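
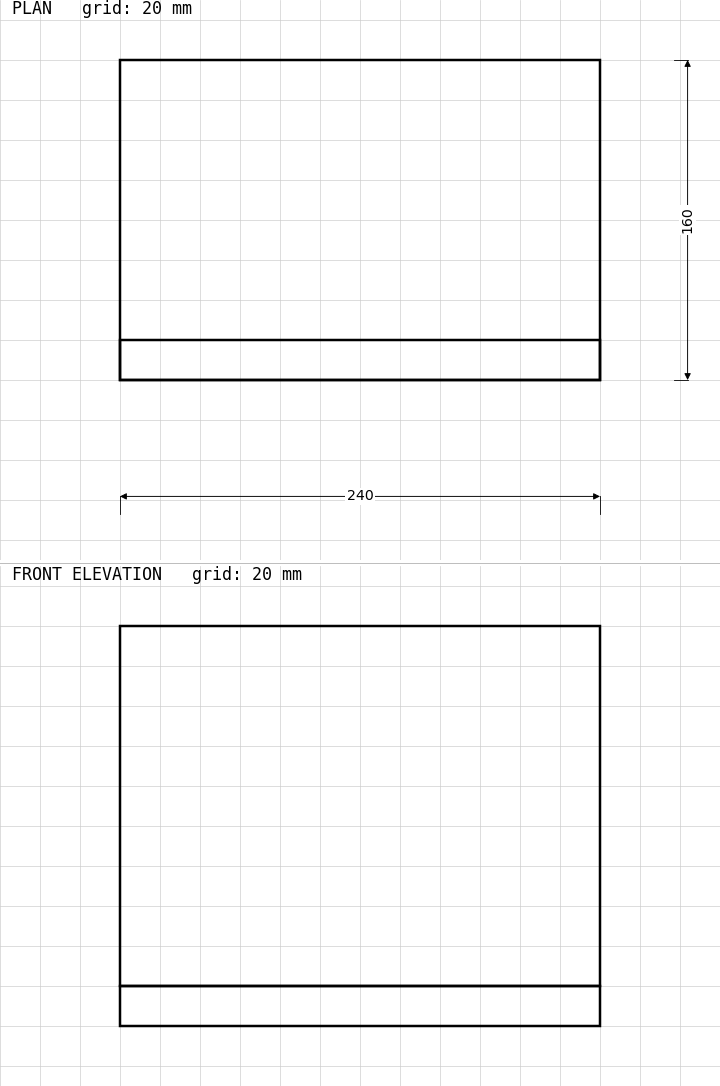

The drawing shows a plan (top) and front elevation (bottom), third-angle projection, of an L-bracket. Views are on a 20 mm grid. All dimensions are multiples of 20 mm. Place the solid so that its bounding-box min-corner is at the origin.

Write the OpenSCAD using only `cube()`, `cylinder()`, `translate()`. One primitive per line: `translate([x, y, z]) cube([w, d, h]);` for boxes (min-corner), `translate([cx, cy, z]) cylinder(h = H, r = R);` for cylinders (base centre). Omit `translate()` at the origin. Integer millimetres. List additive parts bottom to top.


cube([240, 160, 20]);
translate([0, 0, 20]) cube([240, 20, 180]);


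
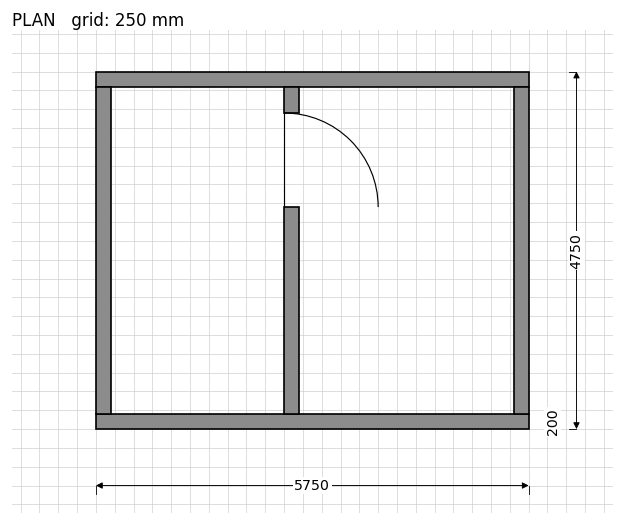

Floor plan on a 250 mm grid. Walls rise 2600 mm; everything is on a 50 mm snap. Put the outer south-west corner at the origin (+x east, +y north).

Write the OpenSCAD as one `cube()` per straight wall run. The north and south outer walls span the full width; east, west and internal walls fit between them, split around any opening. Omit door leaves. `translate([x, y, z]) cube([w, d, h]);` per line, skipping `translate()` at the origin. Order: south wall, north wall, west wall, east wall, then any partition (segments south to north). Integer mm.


cube([5750, 200, 2600]);
translate([0, 4550, 0]) cube([5750, 200, 2600]);
translate([0, 200, 0]) cube([200, 4350, 2600]);
translate([5550, 200, 0]) cube([200, 4350, 2600]);
translate([2500, 200, 0]) cube([200, 2750, 2600]);
translate([2500, 4200, 0]) cube([200, 350, 2600]);


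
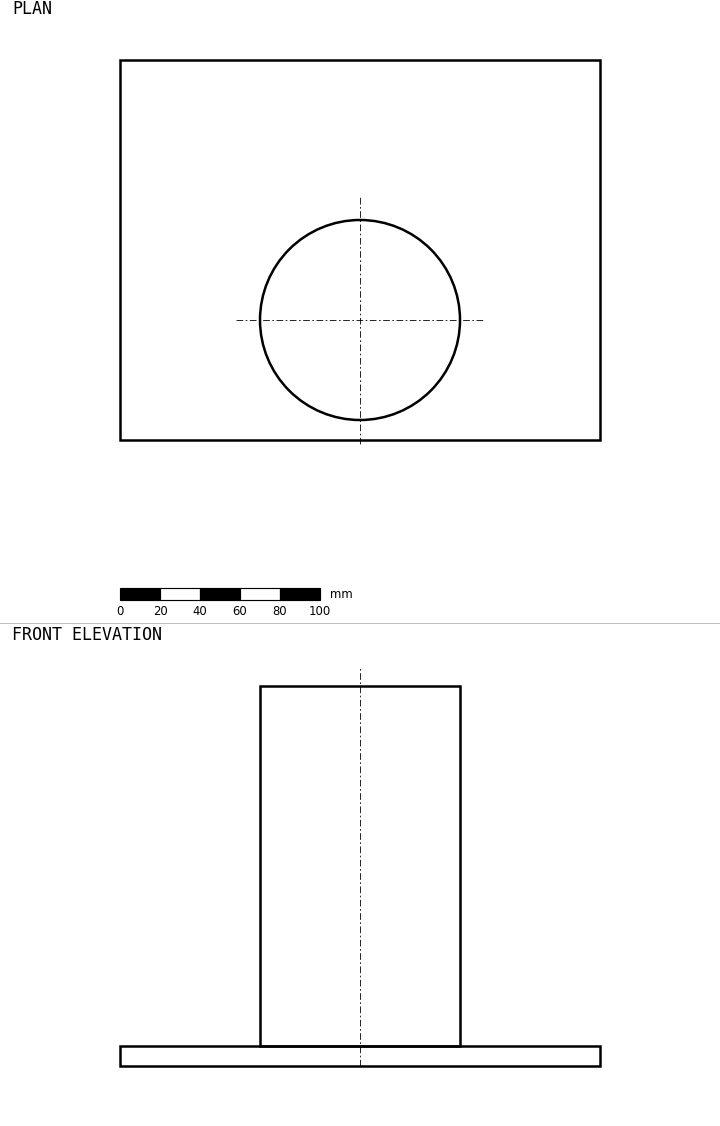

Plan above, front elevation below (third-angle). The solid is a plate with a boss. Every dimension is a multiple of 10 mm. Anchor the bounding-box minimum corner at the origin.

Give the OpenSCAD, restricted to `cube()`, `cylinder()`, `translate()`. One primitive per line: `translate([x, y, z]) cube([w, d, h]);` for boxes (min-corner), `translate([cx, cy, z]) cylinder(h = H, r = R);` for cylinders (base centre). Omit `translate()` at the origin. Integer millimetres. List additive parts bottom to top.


cube([240, 190, 10]);
translate([120, 60, 10]) cylinder(h = 180, r = 50);


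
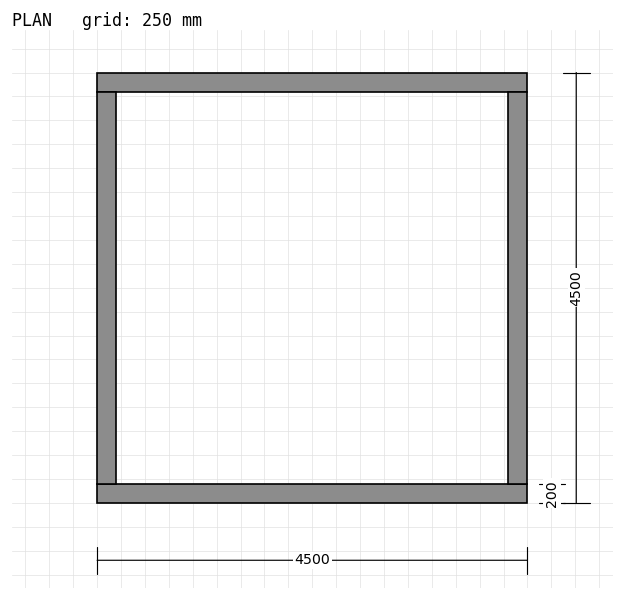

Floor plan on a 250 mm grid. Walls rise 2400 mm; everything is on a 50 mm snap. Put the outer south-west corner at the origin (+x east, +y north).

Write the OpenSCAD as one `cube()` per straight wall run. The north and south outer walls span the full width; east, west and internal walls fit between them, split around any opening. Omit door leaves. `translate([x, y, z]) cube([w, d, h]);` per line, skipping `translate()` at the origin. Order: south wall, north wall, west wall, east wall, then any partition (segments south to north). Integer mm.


cube([4500, 200, 2400]);
translate([0, 4300, 0]) cube([4500, 200, 2400]);
translate([0, 200, 0]) cube([200, 4100, 2400]);
translate([4300, 200, 0]) cube([200, 4100, 2400]);


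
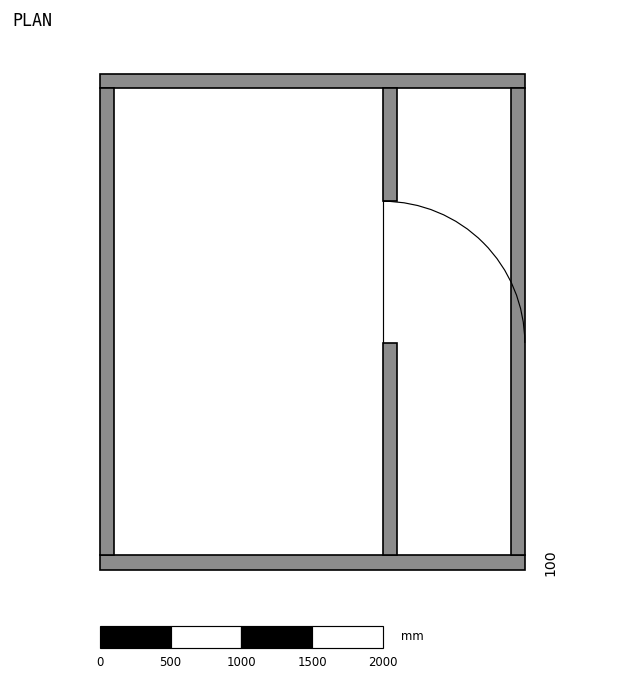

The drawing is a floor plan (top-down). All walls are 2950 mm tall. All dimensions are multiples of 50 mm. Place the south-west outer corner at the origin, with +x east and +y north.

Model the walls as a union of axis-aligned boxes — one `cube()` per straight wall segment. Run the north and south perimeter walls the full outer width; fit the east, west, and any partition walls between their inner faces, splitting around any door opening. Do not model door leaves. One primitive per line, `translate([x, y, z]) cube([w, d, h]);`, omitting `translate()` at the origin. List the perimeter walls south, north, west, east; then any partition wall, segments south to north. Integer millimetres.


cube([3000, 100, 2950]);
translate([0, 3400, 0]) cube([3000, 100, 2950]);
translate([0, 100, 0]) cube([100, 3300, 2950]);
translate([2900, 100, 0]) cube([100, 3300, 2950]);
translate([2000, 100, 0]) cube([100, 1500, 2950]);
translate([2000, 2600, 0]) cube([100, 800, 2950]);


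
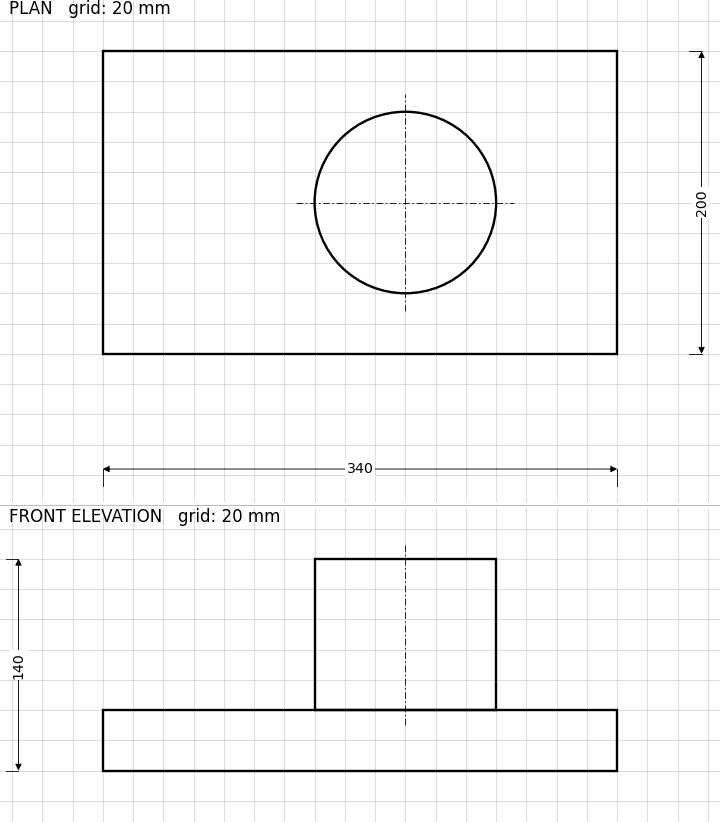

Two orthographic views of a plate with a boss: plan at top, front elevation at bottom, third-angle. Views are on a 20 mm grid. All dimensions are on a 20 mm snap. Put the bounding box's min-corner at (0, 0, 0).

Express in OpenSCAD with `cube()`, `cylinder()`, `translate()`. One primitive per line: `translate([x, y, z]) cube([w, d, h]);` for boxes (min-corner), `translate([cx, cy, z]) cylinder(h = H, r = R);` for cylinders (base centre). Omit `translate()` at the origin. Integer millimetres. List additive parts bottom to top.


cube([340, 200, 40]);
translate([200, 100, 40]) cylinder(h = 100, r = 60);


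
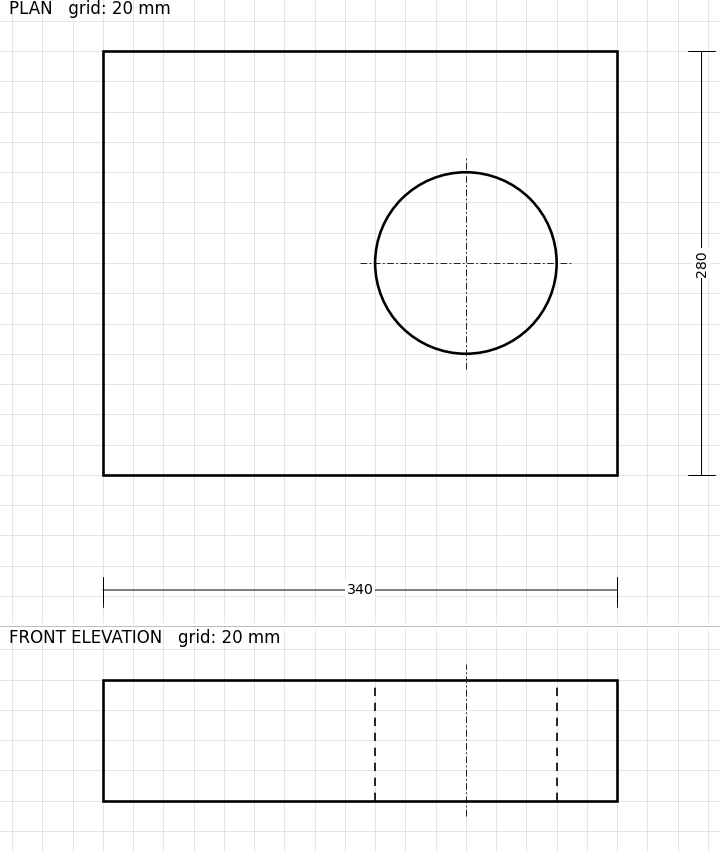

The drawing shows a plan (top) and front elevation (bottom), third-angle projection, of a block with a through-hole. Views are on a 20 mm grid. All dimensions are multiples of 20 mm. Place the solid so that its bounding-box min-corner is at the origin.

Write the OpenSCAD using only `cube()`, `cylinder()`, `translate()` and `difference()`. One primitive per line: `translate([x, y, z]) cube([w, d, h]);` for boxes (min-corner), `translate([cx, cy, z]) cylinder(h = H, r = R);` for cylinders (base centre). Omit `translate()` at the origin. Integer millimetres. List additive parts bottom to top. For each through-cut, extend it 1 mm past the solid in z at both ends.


difference() {
  cube([340, 280, 80]);
  translate([240, 140, -1]) cylinder(h = 82, r = 60);
}


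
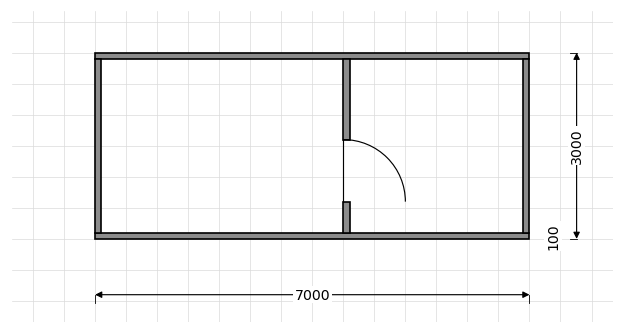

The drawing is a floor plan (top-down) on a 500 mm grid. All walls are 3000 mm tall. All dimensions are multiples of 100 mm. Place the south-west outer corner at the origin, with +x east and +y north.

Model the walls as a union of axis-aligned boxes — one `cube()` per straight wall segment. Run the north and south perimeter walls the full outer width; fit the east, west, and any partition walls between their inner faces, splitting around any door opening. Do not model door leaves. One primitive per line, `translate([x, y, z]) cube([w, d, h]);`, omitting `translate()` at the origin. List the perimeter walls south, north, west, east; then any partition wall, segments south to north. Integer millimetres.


cube([7000, 100, 3000]);
translate([0, 2900, 0]) cube([7000, 100, 3000]);
translate([0, 100, 0]) cube([100, 2800, 3000]);
translate([6900, 100, 0]) cube([100, 2800, 3000]);
translate([4000, 100, 0]) cube([100, 500, 3000]);
translate([4000, 1600, 0]) cube([100, 1300, 3000]);


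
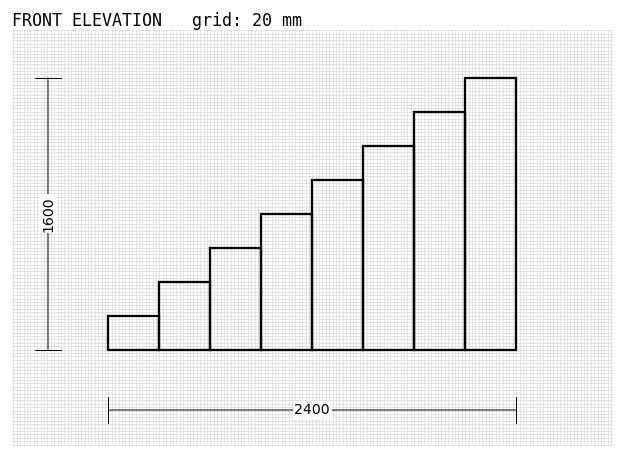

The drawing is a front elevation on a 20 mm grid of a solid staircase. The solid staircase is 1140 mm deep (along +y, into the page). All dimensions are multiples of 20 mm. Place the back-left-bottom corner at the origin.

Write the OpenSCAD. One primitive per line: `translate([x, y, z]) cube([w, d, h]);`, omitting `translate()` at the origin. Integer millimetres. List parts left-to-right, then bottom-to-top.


cube([300, 1140, 200]);
translate([300, 0, 0]) cube([300, 1140, 400]);
translate([600, 0, 0]) cube([300, 1140, 600]);
translate([900, 0, 0]) cube([300, 1140, 800]);
translate([1200, 0, 0]) cube([300, 1140, 1000]);
translate([1500, 0, 0]) cube([300, 1140, 1200]);
translate([1800, 0, 0]) cube([300, 1140, 1400]);
translate([2100, 0, 0]) cube([300, 1140, 1600]);


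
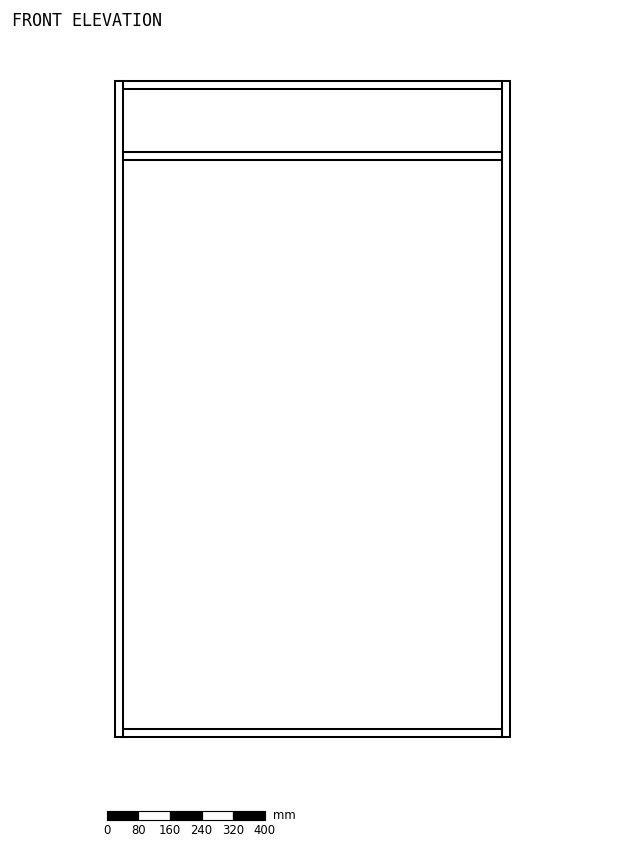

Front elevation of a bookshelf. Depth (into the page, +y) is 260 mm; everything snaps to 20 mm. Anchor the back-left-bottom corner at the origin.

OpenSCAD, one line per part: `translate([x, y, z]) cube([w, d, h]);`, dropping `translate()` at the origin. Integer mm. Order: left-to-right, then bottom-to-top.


cube([20, 260, 1660]);
translate([20, 0, 0]) cube([960, 260, 20]);
translate([20, 0, 1460]) cube([960, 260, 20]);
translate([20, 0, 1640]) cube([960, 260, 20]);
translate([980, 0, 0]) cube([20, 260, 1660]);


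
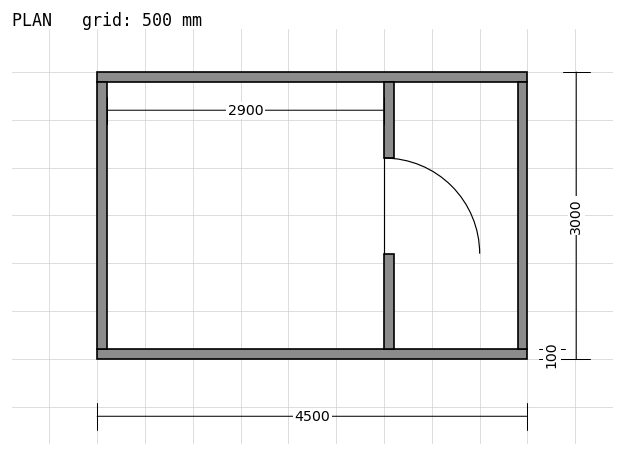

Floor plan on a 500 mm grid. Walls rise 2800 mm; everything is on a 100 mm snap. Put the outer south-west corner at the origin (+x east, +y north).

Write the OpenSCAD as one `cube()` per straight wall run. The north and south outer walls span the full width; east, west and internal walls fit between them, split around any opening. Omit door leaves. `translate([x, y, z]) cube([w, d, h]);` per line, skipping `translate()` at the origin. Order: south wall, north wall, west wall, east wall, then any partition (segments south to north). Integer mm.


cube([4500, 100, 2800]);
translate([0, 2900, 0]) cube([4500, 100, 2800]);
translate([0, 100, 0]) cube([100, 2800, 2800]);
translate([4400, 100, 0]) cube([100, 2800, 2800]);
translate([3000, 100, 0]) cube([100, 1000, 2800]);
translate([3000, 2100, 0]) cube([100, 800, 2800]);


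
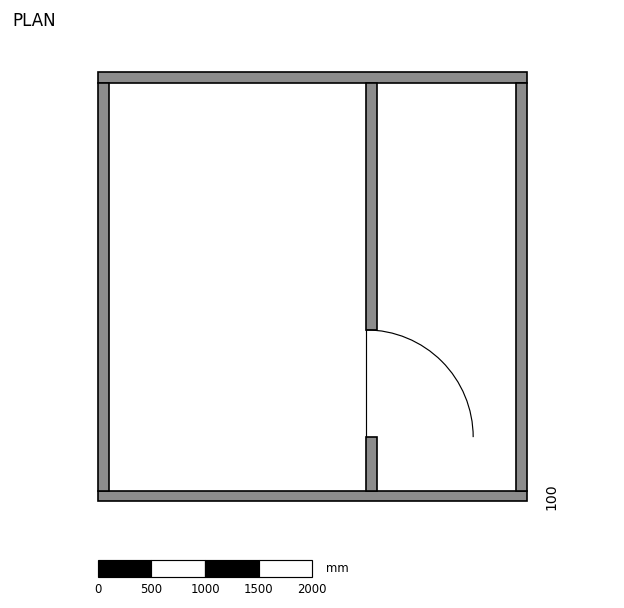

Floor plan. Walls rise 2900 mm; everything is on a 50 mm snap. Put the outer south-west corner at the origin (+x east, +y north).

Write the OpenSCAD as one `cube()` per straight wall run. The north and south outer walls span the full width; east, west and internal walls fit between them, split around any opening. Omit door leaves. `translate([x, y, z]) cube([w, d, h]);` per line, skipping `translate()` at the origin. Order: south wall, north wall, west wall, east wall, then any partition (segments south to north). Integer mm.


cube([4000, 100, 2900]);
translate([0, 3900, 0]) cube([4000, 100, 2900]);
translate([0, 100, 0]) cube([100, 3800, 2900]);
translate([3900, 100, 0]) cube([100, 3800, 2900]);
translate([2500, 100, 0]) cube([100, 500, 2900]);
translate([2500, 1600, 0]) cube([100, 2300, 2900]);


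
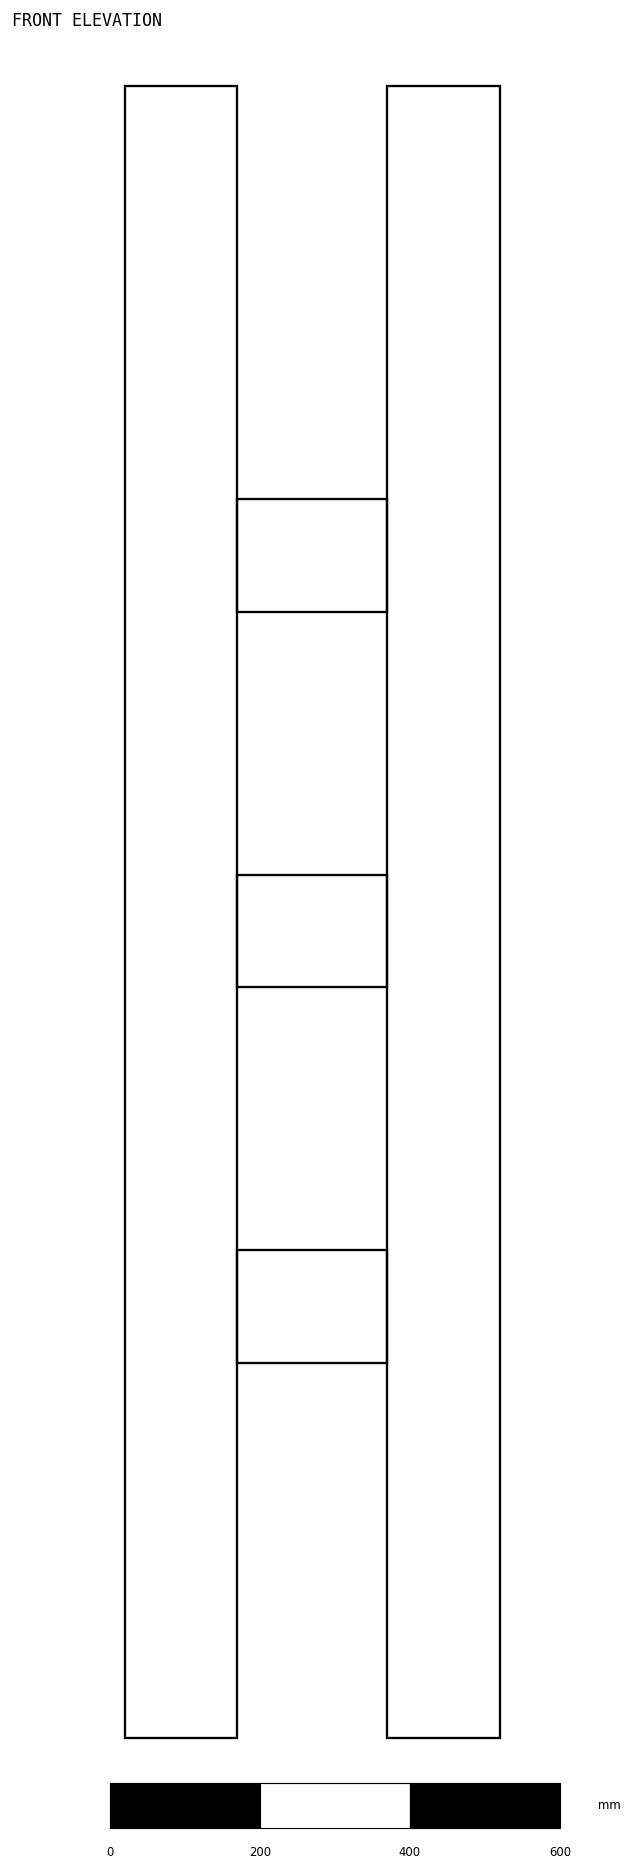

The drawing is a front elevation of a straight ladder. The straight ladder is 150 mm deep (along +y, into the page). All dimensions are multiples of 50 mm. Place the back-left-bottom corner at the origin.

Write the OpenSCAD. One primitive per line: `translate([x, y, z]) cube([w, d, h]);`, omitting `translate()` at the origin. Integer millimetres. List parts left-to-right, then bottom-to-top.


cube([150, 150, 2200]);
translate([150, 0, 500]) cube([200, 150, 150]);
translate([150, 0, 1000]) cube([200, 150, 150]);
translate([150, 0, 1500]) cube([200, 150, 150]);
translate([350, 0, 0]) cube([150, 150, 2200]);


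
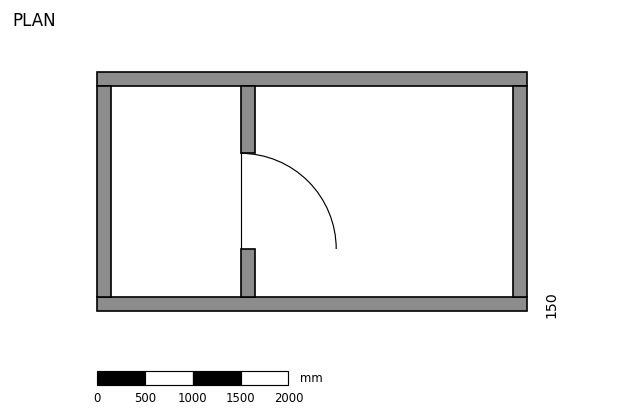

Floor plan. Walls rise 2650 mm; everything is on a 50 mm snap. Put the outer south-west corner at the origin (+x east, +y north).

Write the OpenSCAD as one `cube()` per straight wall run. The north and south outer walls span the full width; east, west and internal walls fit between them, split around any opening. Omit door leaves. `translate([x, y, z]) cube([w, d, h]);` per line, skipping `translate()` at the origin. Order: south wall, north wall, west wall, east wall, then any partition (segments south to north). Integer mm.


cube([4500, 150, 2650]);
translate([0, 2350, 0]) cube([4500, 150, 2650]);
translate([0, 150, 0]) cube([150, 2200, 2650]);
translate([4350, 150, 0]) cube([150, 2200, 2650]);
translate([1500, 150, 0]) cube([150, 500, 2650]);
translate([1500, 1650, 0]) cube([150, 700, 2650]);


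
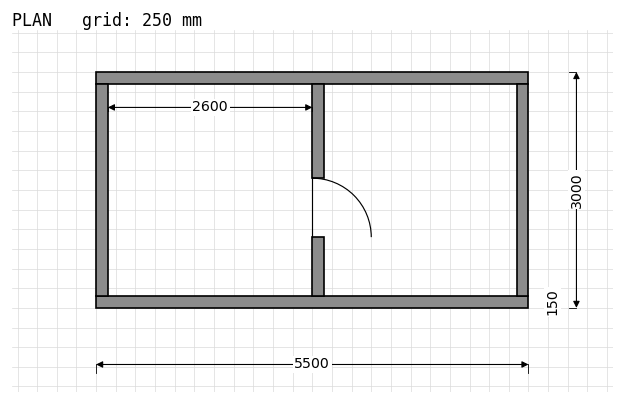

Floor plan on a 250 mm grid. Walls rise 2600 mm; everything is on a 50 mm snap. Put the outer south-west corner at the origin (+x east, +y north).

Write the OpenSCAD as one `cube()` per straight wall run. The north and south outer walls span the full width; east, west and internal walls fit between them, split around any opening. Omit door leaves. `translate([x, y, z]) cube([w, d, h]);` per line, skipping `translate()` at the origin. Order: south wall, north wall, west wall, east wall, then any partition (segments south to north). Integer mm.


cube([5500, 150, 2600]);
translate([0, 2850, 0]) cube([5500, 150, 2600]);
translate([0, 150, 0]) cube([150, 2700, 2600]);
translate([5350, 150, 0]) cube([150, 2700, 2600]);
translate([2750, 150, 0]) cube([150, 750, 2600]);
translate([2750, 1650, 0]) cube([150, 1200, 2600]);


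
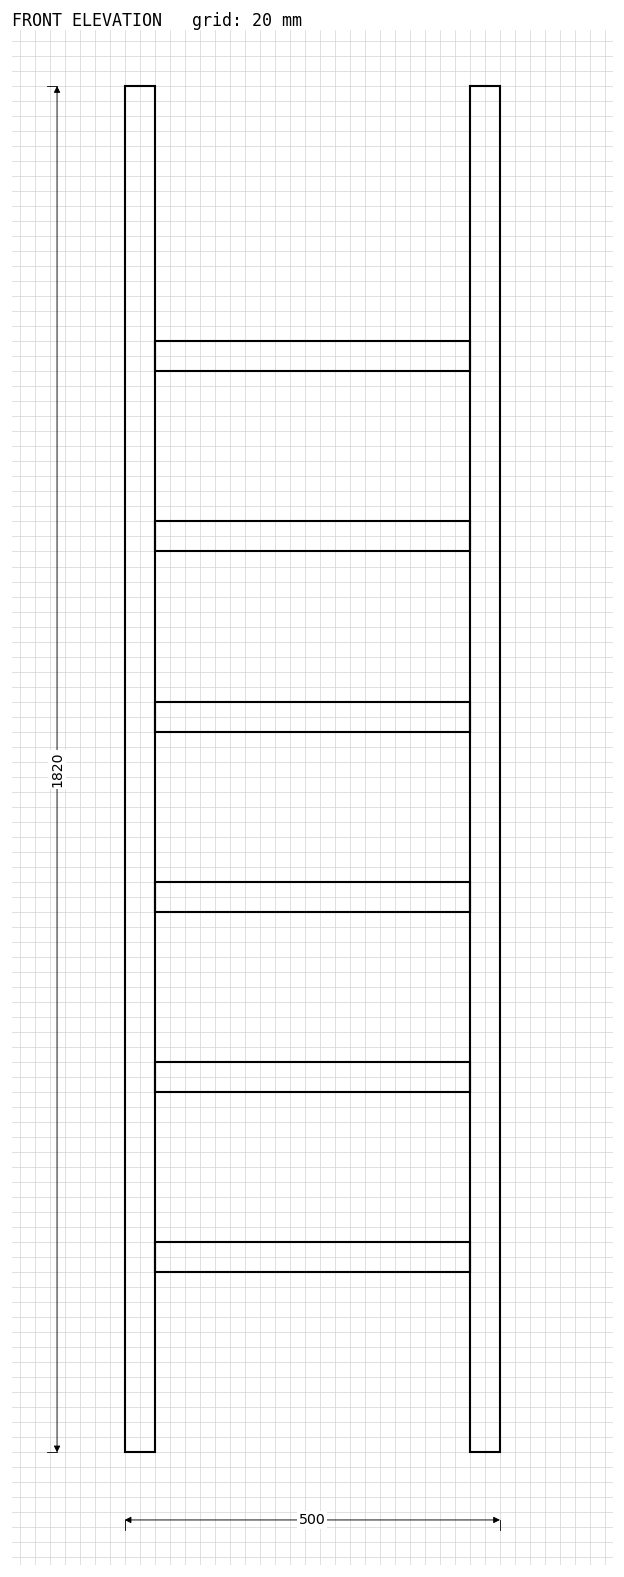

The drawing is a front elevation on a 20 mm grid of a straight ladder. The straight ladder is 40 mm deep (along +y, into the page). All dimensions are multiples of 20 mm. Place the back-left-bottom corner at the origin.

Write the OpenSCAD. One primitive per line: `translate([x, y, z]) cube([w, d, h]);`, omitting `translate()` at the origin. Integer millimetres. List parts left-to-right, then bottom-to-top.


cube([40, 40, 1820]);
translate([40, 0, 240]) cube([420, 40, 40]);
translate([40, 0, 480]) cube([420, 40, 40]);
translate([40, 0, 720]) cube([420, 40, 40]);
translate([40, 0, 960]) cube([420, 40, 40]);
translate([40, 0, 1200]) cube([420, 40, 40]);
translate([40, 0, 1440]) cube([420, 40, 40]);
translate([460, 0, 0]) cube([40, 40, 1820]);


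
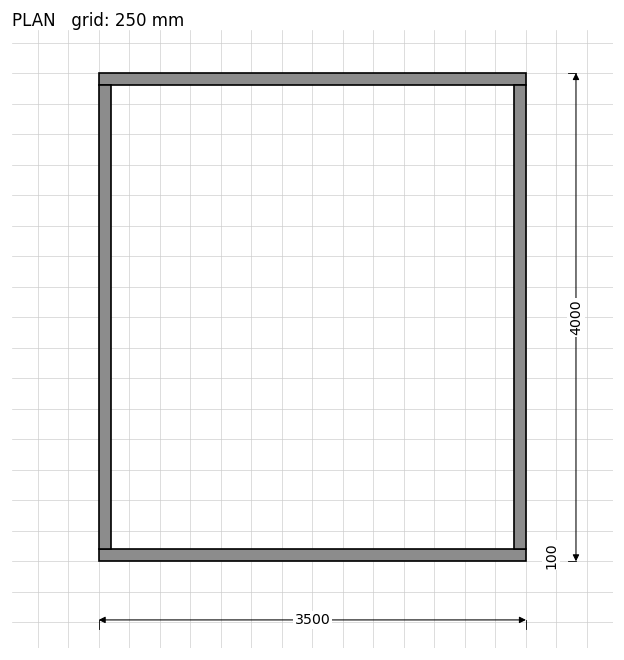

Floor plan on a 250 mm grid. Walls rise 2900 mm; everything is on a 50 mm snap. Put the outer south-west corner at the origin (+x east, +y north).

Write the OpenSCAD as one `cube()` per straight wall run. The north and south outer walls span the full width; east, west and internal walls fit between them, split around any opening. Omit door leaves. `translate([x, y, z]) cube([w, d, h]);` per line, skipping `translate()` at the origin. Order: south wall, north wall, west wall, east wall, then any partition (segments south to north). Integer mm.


cube([3500, 100, 2900]);
translate([0, 3900, 0]) cube([3500, 100, 2900]);
translate([0, 100, 0]) cube([100, 3800, 2900]);
translate([3400, 100, 0]) cube([100, 3800, 2900]);


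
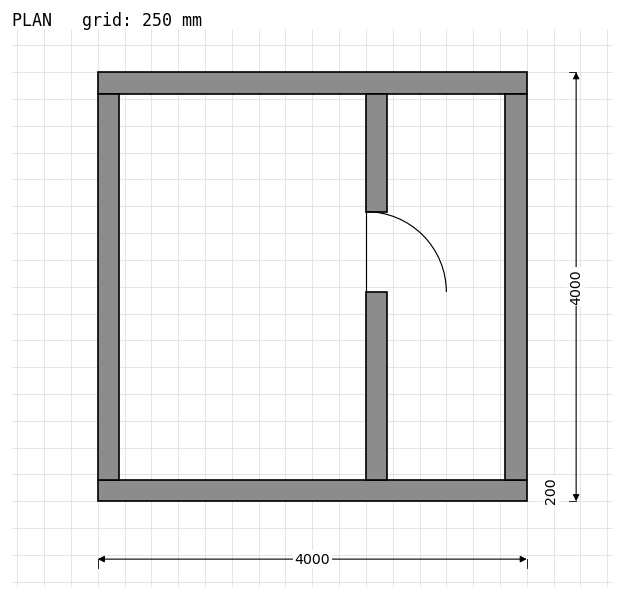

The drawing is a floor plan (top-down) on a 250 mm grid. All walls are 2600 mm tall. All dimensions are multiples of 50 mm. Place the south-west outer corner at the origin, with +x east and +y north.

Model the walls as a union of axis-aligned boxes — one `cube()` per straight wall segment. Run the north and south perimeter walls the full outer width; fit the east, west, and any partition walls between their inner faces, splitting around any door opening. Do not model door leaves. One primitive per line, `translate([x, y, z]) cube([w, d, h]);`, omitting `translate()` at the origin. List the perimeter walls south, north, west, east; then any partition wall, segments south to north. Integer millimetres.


cube([4000, 200, 2600]);
translate([0, 3800, 0]) cube([4000, 200, 2600]);
translate([0, 200, 0]) cube([200, 3600, 2600]);
translate([3800, 200, 0]) cube([200, 3600, 2600]);
translate([2500, 200, 0]) cube([200, 1750, 2600]);
translate([2500, 2700, 0]) cube([200, 1100, 2600]);


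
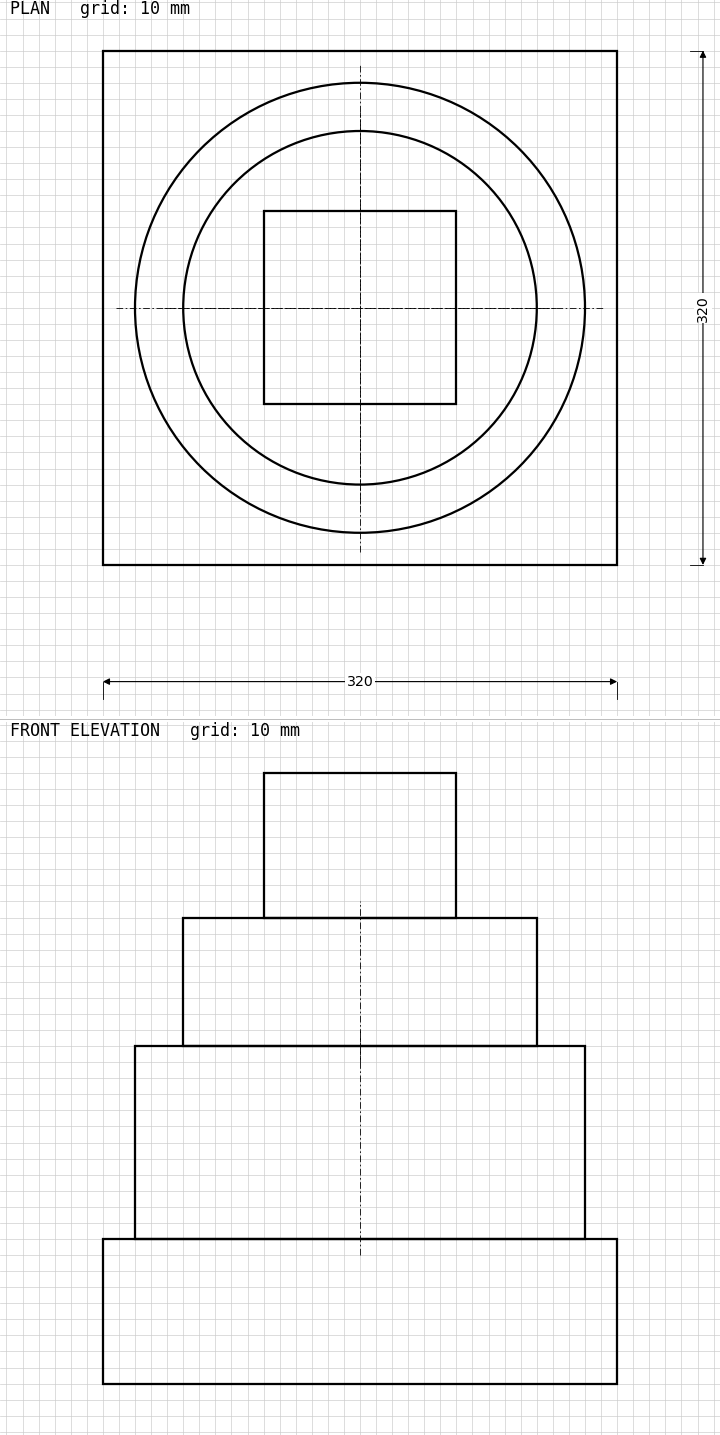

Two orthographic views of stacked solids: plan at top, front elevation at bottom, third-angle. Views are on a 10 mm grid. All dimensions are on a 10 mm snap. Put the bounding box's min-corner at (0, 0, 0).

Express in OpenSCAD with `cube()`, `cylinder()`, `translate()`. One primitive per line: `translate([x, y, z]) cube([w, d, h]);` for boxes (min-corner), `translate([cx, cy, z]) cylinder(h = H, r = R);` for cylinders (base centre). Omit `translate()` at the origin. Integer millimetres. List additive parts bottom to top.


cube([320, 320, 90]);
translate([160, 160, 90]) cylinder(h = 120, r = 140);
translate([160, 160, 210]) cylinder(h = 80, r = 110);
translate([100, 100, 290]) cube([120, 120, 90]);


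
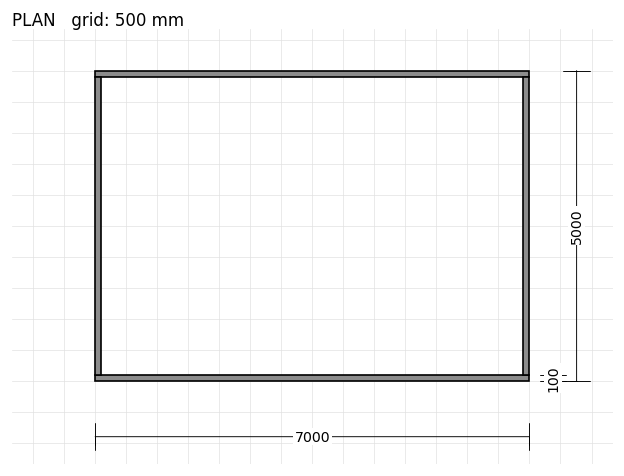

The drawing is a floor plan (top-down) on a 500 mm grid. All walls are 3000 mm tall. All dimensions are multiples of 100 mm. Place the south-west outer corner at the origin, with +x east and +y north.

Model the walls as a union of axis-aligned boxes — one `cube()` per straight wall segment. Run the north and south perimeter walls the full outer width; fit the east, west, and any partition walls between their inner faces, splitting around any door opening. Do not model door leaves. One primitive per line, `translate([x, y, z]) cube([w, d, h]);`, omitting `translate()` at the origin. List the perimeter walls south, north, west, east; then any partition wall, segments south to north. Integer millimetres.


cube([7000, 100, 3000]);
translate([0, 4900, 0]) cube([7000, 100, 3000]);
translate([0, 100, 0]) cube([100, 4800, 3000]);
translate([6900, 100, 0]) cube([100, 4800, 3000]);


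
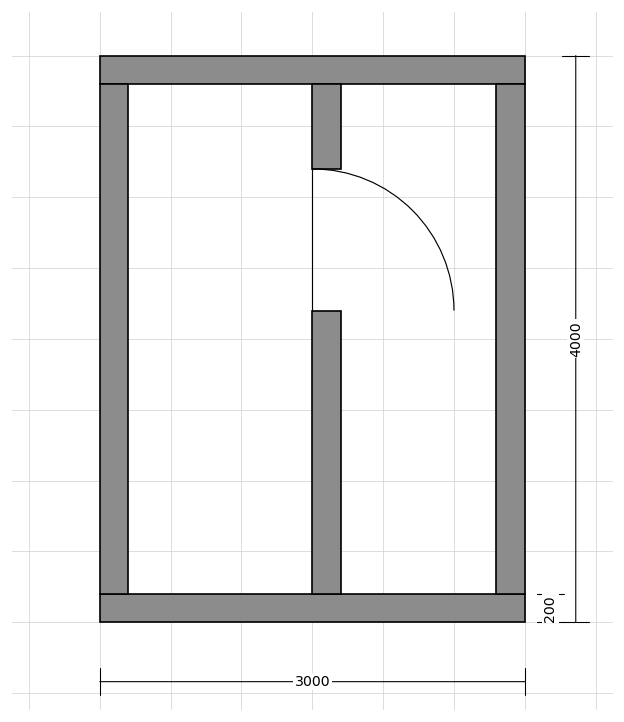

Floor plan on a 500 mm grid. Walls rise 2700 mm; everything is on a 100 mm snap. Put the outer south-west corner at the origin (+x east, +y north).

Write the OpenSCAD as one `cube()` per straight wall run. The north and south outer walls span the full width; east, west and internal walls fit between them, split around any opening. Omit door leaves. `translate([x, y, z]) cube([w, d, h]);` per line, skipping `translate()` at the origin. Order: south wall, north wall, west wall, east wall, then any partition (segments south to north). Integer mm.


cube([3000, 200, 2700]);
translate([0, 3800, 0]) cube([3000, 200, 2700]);
translate([0, 200, 0]) cube([200, 3600, 2700]);
translate([2800, 200, 0]) cube([200, 3600, 2700]);
translate([1500, 200, 0]) cube([200, 2000, 2700]);
translate([1500, 3200, 0]) cube([200, 600, 2700]);


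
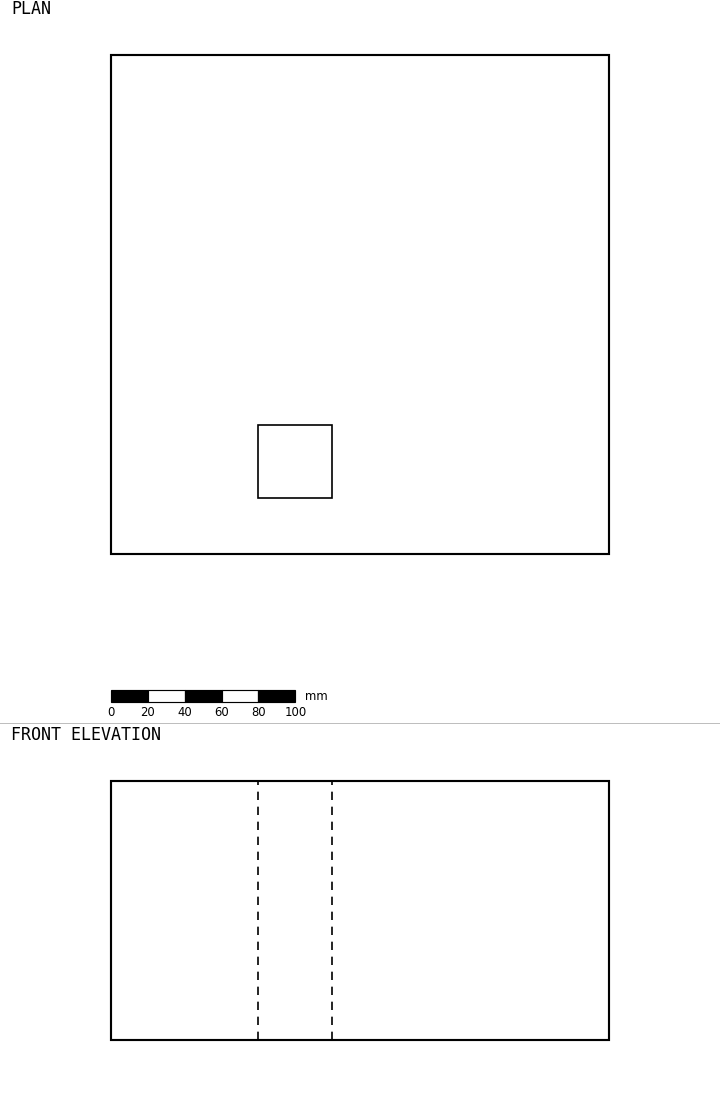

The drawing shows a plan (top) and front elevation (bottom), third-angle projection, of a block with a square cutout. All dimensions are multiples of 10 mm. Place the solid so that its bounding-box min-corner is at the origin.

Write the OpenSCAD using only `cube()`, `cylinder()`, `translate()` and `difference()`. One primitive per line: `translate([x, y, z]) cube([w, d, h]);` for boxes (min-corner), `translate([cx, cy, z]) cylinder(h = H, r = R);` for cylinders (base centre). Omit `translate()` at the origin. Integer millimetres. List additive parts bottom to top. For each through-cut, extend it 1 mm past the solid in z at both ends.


difference() {
  cube([270, 270, 140]);
  translate([80, 30, -1]) cube([40, 40, 142]);
}


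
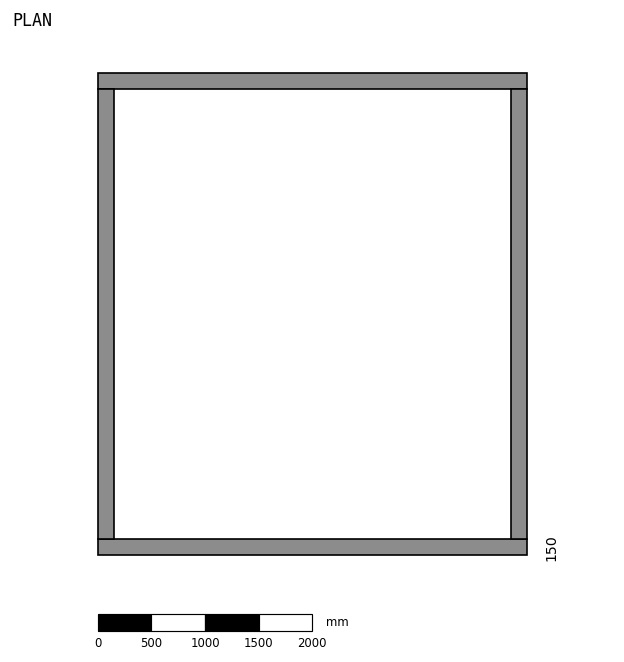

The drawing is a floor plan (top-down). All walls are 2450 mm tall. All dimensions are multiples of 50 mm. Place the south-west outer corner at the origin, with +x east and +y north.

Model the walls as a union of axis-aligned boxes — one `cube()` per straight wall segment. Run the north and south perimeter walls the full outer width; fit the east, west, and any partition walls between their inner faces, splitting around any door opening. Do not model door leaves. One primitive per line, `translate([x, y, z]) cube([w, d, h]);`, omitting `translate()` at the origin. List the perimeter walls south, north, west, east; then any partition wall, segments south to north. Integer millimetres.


cube([4000, 150, 2450]);
translate([0, 4350, 0]) cube([4000, 150, 2450]);
translate([0, 150, 0]) cube([150, 4200, 2450]);
translate([3850, 150, 0]) cube([150, 4200, 2450]);


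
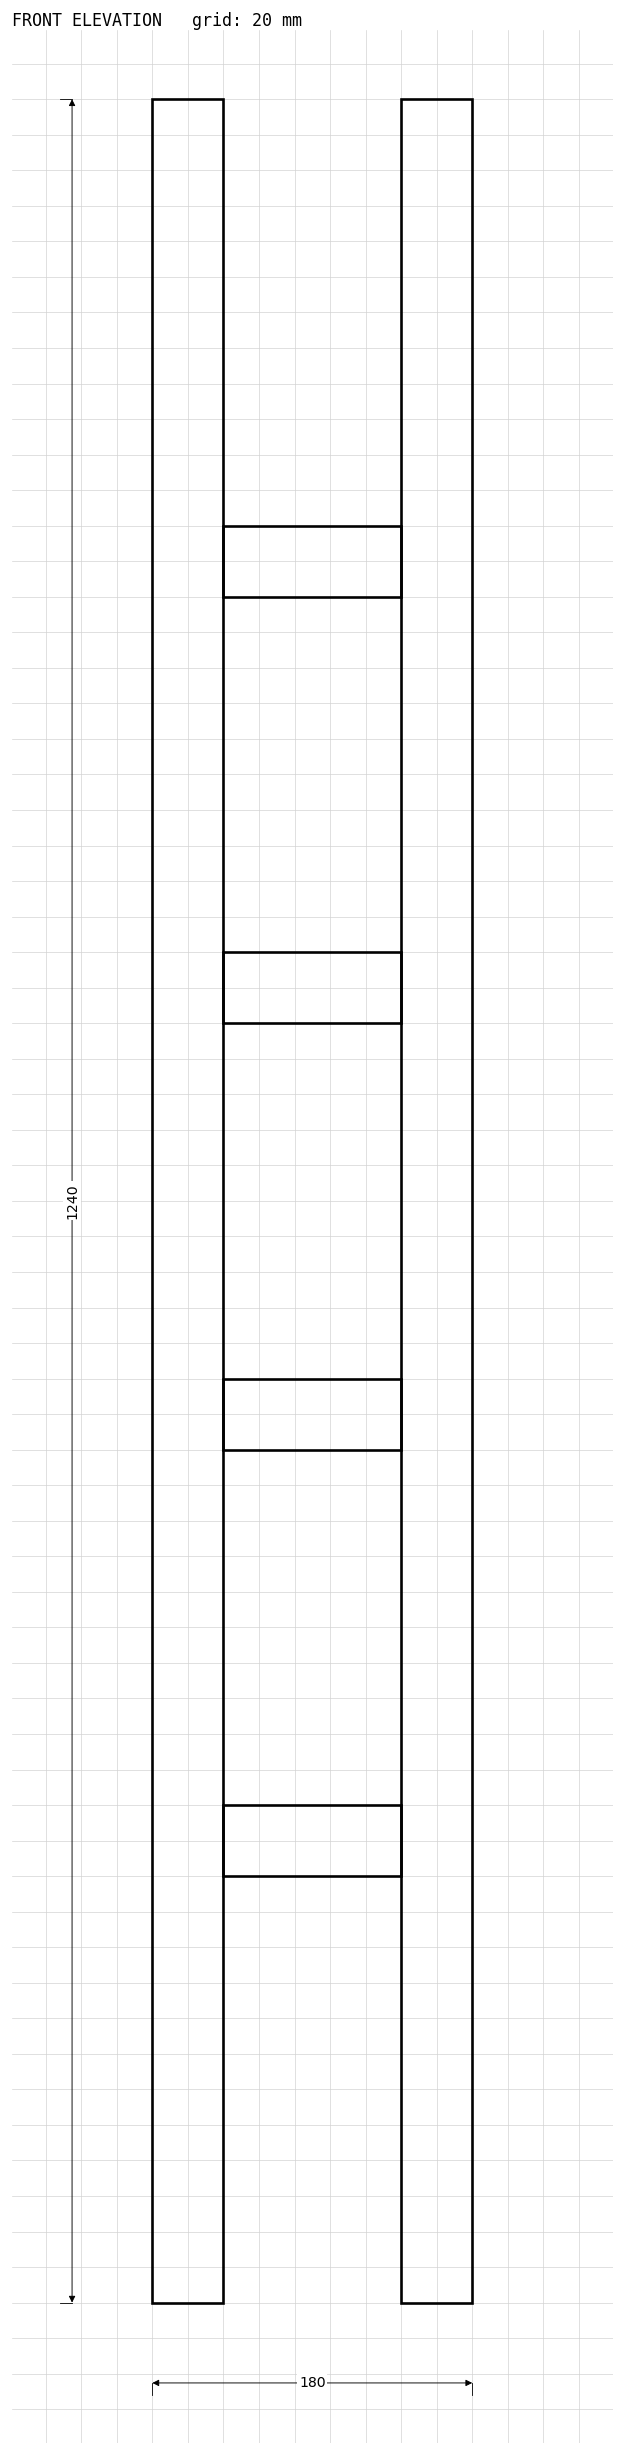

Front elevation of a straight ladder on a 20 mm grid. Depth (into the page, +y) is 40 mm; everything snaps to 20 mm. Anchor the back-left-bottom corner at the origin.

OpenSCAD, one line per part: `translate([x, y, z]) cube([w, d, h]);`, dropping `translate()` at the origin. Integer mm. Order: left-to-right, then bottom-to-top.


cube([40, 40, 1240]);
translate([40, 0, 240]) cube([100, 40, 40]);
translate([40, 0, 480]) cube([100, 40, 40]);
translate([40, 0, 720]) cube([100, 40, 40]);
translate([40, 0, 960]) cube([100, 40, 40]);
translate([140, 0, 0]) cube([40, 40, 1240]);


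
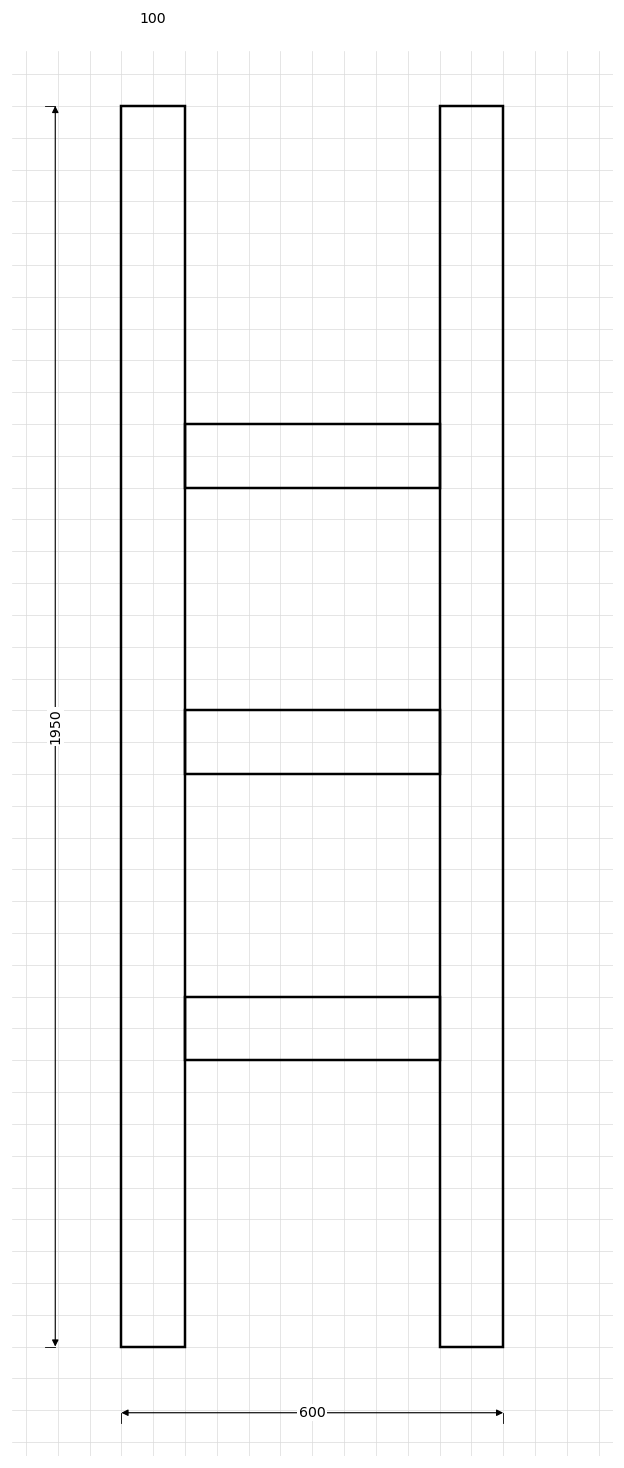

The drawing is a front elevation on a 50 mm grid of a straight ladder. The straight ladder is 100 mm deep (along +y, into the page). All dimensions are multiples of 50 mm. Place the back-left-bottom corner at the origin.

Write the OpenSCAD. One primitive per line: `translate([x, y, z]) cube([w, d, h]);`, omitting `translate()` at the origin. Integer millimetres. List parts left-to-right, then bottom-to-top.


cube([100, 100, 1950]);
translate([100, 0, 450]) cube([400, 100, 100]);
translate([100, 0, 900]) cube([400, 100, 100]);
translate([100, 0, 1350]) cube([400, 100, 100]);
translate([500, 0, 0]) cube([100, 100, 1950]);


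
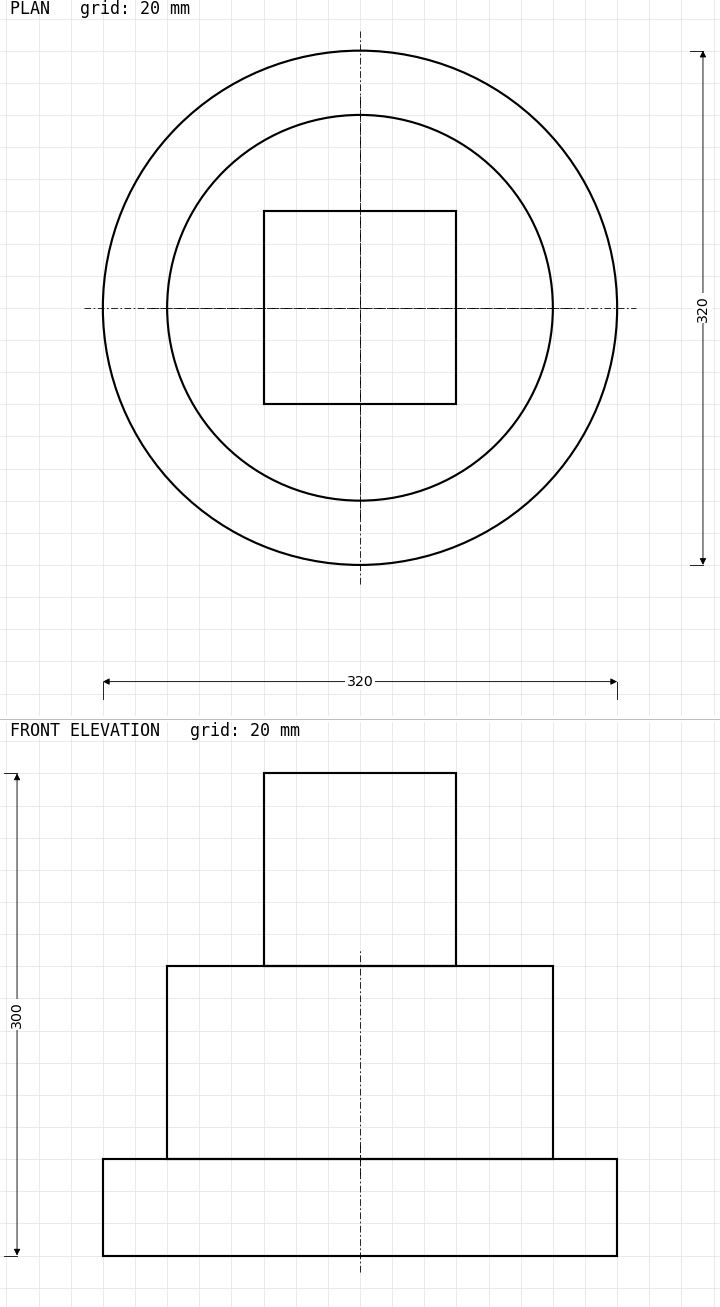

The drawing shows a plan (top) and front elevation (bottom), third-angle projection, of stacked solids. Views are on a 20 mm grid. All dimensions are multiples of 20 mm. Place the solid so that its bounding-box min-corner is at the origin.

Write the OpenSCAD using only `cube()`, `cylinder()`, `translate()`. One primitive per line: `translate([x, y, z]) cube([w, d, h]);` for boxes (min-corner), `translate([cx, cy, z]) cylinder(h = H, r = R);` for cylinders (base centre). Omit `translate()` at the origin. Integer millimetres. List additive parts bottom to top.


translate([160, 160, 0]) cylinder(h = 60, r = 160);
translate([160, 160, 60]) cylinder(h = 120, r = 120);
translate([100, 100, 180]) cube([120, 120, 120]);


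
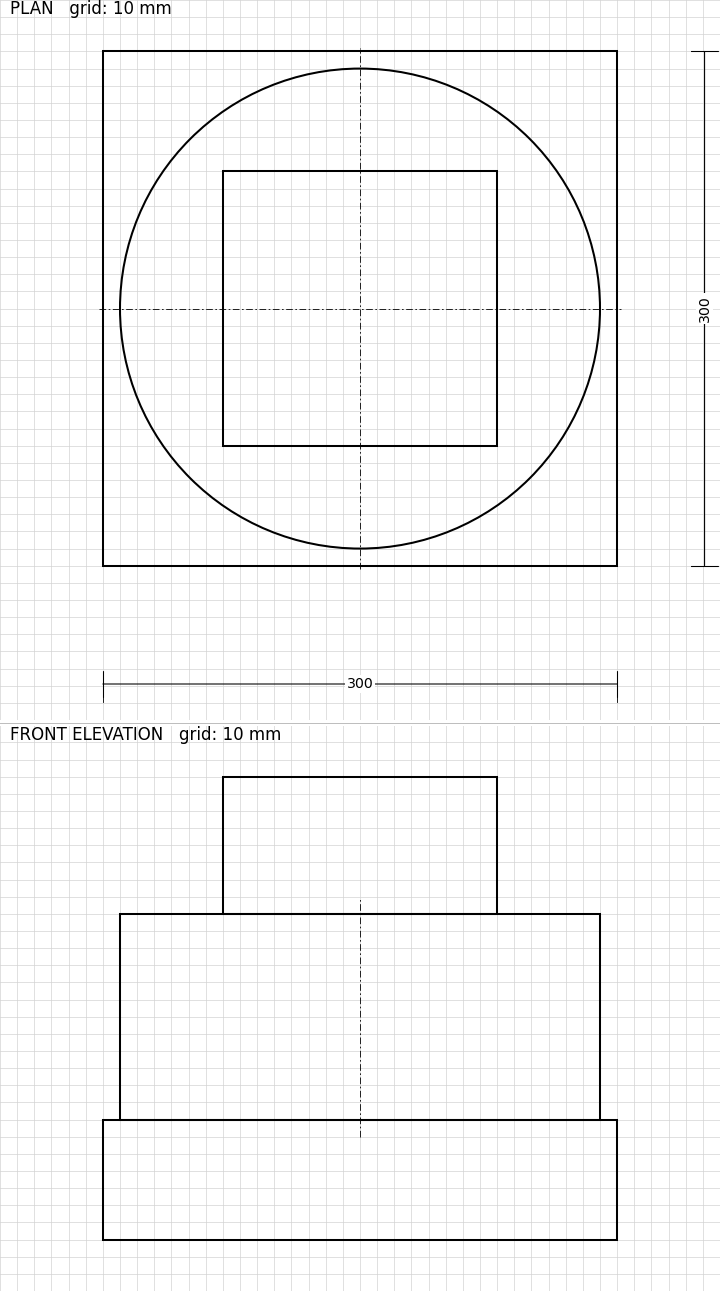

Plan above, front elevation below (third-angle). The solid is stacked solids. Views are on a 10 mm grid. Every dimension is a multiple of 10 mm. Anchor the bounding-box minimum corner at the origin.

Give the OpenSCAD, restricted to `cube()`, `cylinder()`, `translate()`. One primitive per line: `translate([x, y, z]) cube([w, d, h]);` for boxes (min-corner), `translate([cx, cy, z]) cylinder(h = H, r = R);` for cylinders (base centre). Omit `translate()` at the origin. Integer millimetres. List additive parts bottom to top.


cube([300, 300, 70]);
translate([150, 150, 70]) cylinder(h = 120, r = 140);
translate([70, 70, 190]) cube([160, 160, 80]);


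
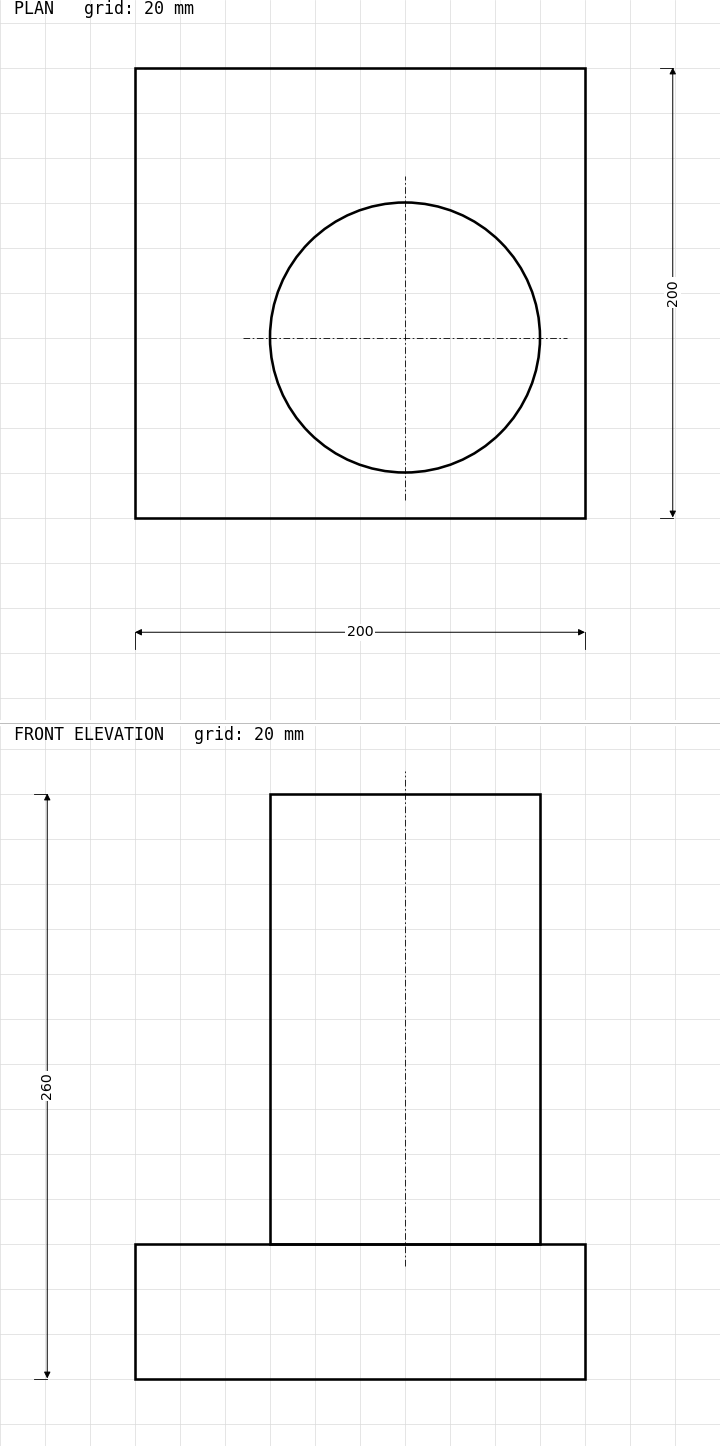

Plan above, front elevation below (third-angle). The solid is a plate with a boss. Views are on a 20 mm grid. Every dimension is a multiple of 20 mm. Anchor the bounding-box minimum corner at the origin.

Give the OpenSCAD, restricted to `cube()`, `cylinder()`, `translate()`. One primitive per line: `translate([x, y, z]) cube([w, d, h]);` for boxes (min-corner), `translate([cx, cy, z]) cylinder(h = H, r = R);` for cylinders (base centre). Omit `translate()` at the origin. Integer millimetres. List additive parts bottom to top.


cube([200, 200, 60]);
translate([120, 80, 60]) cylinder(h = 200, r = 60);


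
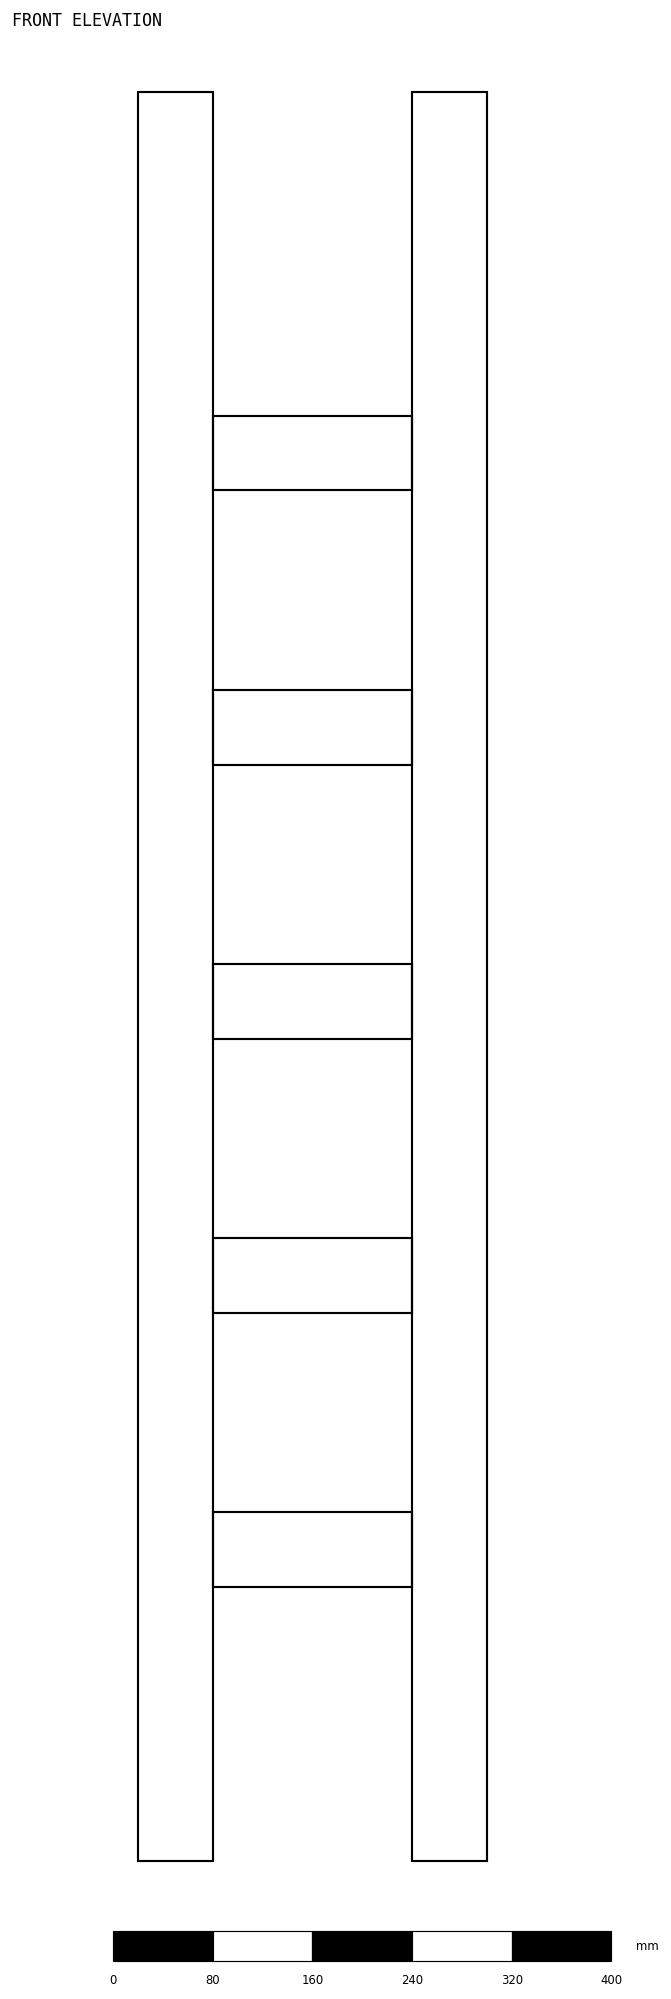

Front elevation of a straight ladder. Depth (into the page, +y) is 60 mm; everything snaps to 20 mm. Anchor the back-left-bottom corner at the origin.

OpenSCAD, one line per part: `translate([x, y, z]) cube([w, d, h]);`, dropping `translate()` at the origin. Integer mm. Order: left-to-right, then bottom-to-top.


cube([60, 60, 1420]);
translate([60, 0, 220]) cube([160, 60, 60]);
translate([60, 0, 440]) cube([160, 60, 60]);
translate([60, 0, 660]) cube([160, 60, 60]);
translate([60, 0, 880]) cube([160, 60, 60]);
translate([60, 0, 1100]) cube([160, 60, 60]);
translate([220, 0, 0]) cube([60, 60, 1420]);


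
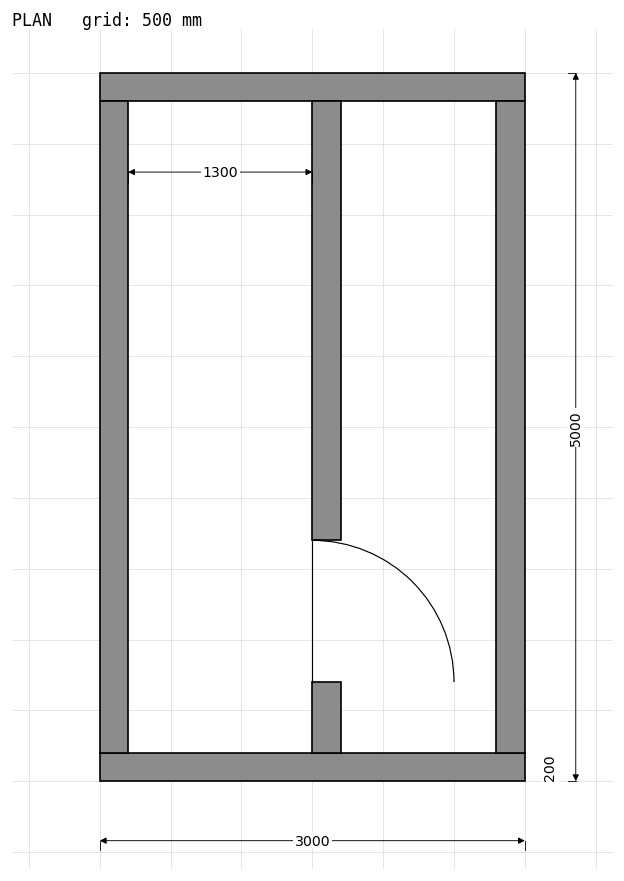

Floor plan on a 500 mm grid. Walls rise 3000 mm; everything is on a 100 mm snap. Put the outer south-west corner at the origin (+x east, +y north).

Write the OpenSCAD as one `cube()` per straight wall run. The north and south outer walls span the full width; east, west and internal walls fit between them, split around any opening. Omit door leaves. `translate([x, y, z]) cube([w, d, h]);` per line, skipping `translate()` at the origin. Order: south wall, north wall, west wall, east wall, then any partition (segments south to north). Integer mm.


cube([3000, 200, 3000]);
translate([0, 4800, 0]) cube([3000, 200, 3000]);
translate([0, 200, 0]) cube([200, 4600, 3000]);
translate([2800, 200, 0]) cube([200, 4600, 3000]);
translate([1500, 200, 0]) cube([200, 500, 3000]);
translate([1500, 1700, 0]) cube([200, 3100, 3000]);


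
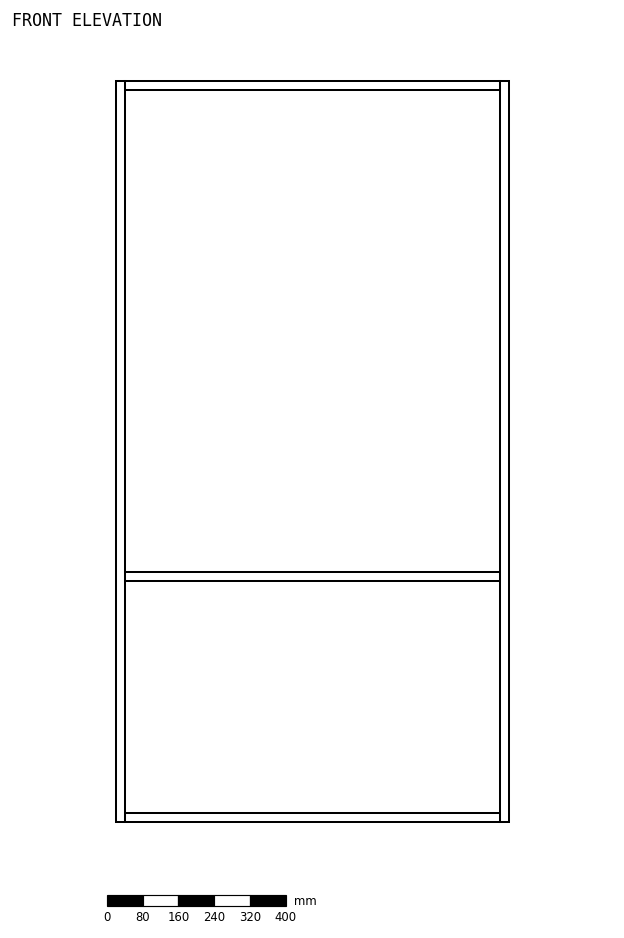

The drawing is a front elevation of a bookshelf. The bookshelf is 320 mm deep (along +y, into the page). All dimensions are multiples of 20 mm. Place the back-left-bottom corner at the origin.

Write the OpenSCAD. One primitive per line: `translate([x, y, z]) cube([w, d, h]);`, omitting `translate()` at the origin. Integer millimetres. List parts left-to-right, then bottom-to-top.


cube([20, 320, 1660]);
translate([20, 0, 0]) cube([840, 320, 20]);
translate([20, 0, 540]) cube([840, 320, 20]);
translate([20, 0, 1640]) cube([840, 320, 20]);
translate([860, 0, 0]) cube([20, 320, 1660]);


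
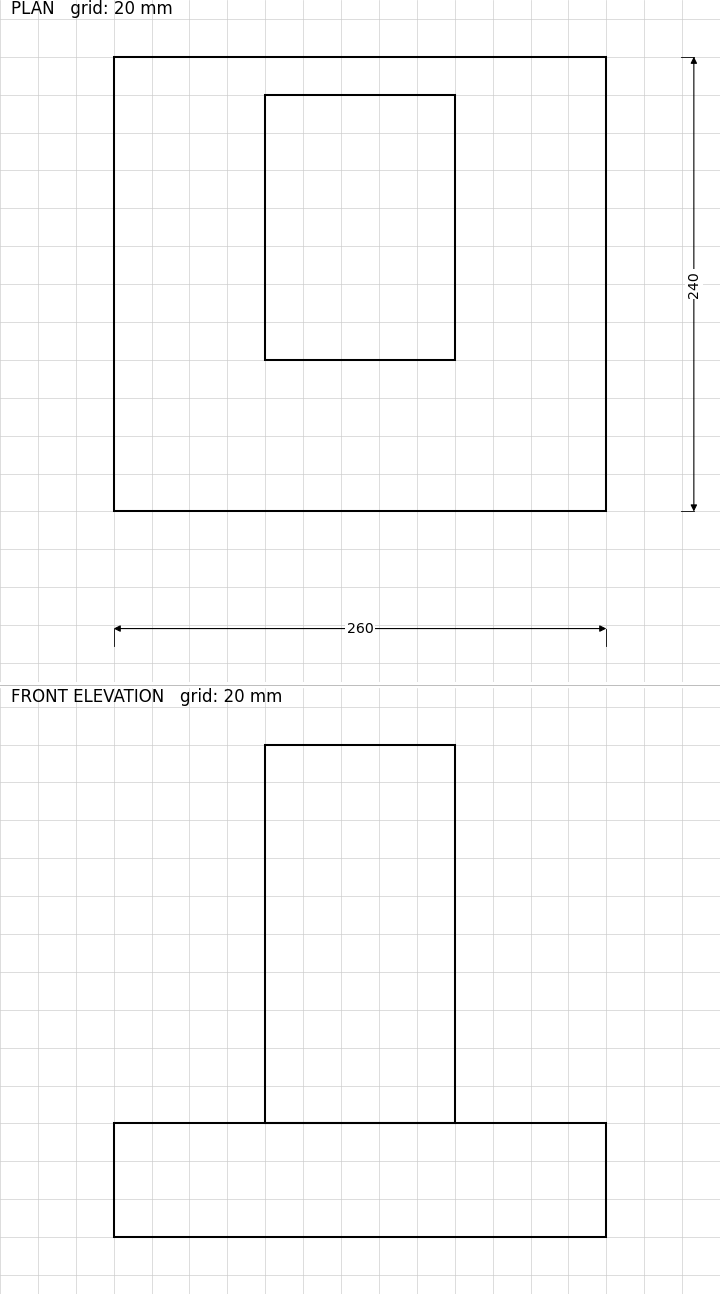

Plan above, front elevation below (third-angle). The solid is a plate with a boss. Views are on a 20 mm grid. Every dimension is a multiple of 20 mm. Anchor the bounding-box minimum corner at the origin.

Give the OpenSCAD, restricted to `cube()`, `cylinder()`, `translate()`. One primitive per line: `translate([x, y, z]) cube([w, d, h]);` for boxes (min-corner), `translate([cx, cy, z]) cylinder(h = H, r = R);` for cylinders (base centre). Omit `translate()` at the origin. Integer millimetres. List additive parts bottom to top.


cube([260, 240, 60]);
translate([80, 80, 60]) cube([100, 140, 200]);


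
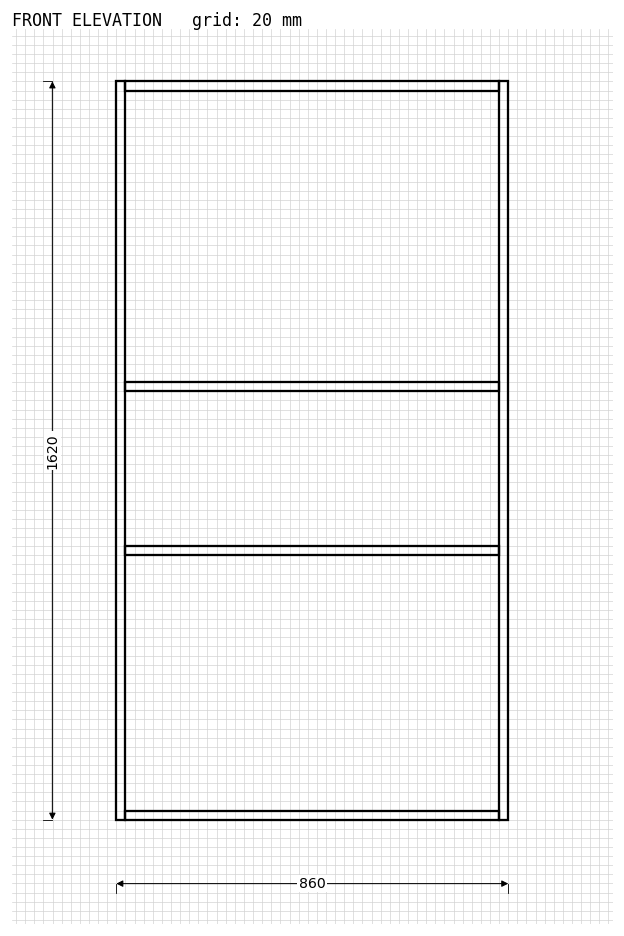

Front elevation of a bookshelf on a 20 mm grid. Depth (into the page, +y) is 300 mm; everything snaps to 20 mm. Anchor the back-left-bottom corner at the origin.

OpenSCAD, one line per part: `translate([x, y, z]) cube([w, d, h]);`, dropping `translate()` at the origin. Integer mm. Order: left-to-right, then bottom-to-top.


cube([20, 300, 1620]);
translate([20, 0, 0]) cube([820, 300, 20]);
translate([20, 0, 580]) cube([820, 300, 20]);
translate([20, 0, 940]) cube([820, 300, 20]);
translate([20, 0, 1600]) cube([820, 300, 20]);
translate([840, 0, 0]) cube([20, 300, 1620]);


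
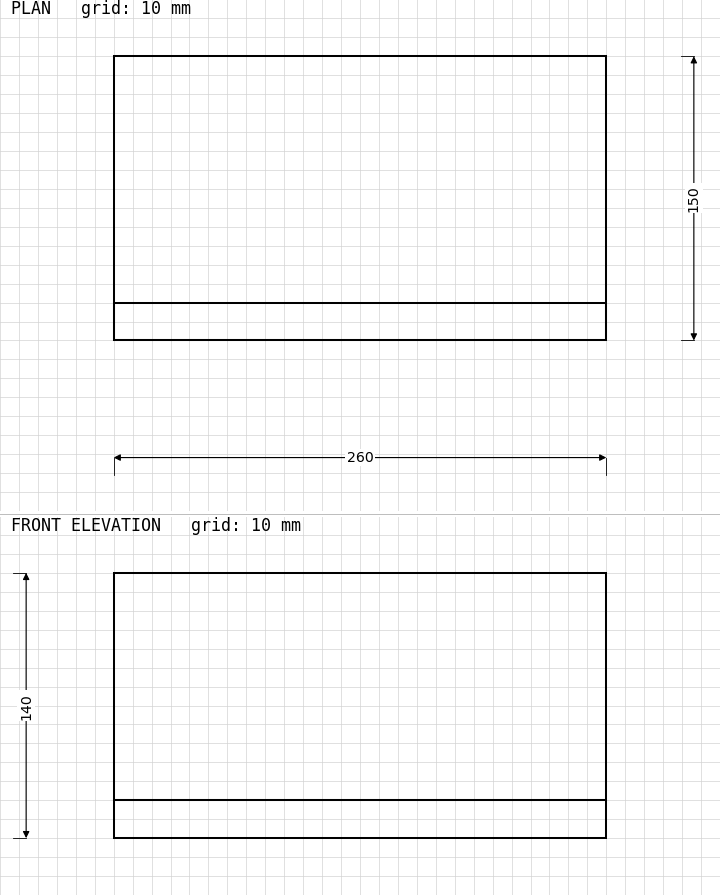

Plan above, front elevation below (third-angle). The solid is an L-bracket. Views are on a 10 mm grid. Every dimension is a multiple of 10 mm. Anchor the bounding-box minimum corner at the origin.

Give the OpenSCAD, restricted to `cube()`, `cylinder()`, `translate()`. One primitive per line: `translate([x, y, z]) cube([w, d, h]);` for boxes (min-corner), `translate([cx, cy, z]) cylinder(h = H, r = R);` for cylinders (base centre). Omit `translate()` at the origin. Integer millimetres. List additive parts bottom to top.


cube([260, 150, 20]);
translate([0, 0, 20]) cube([260, 20, 120]);
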